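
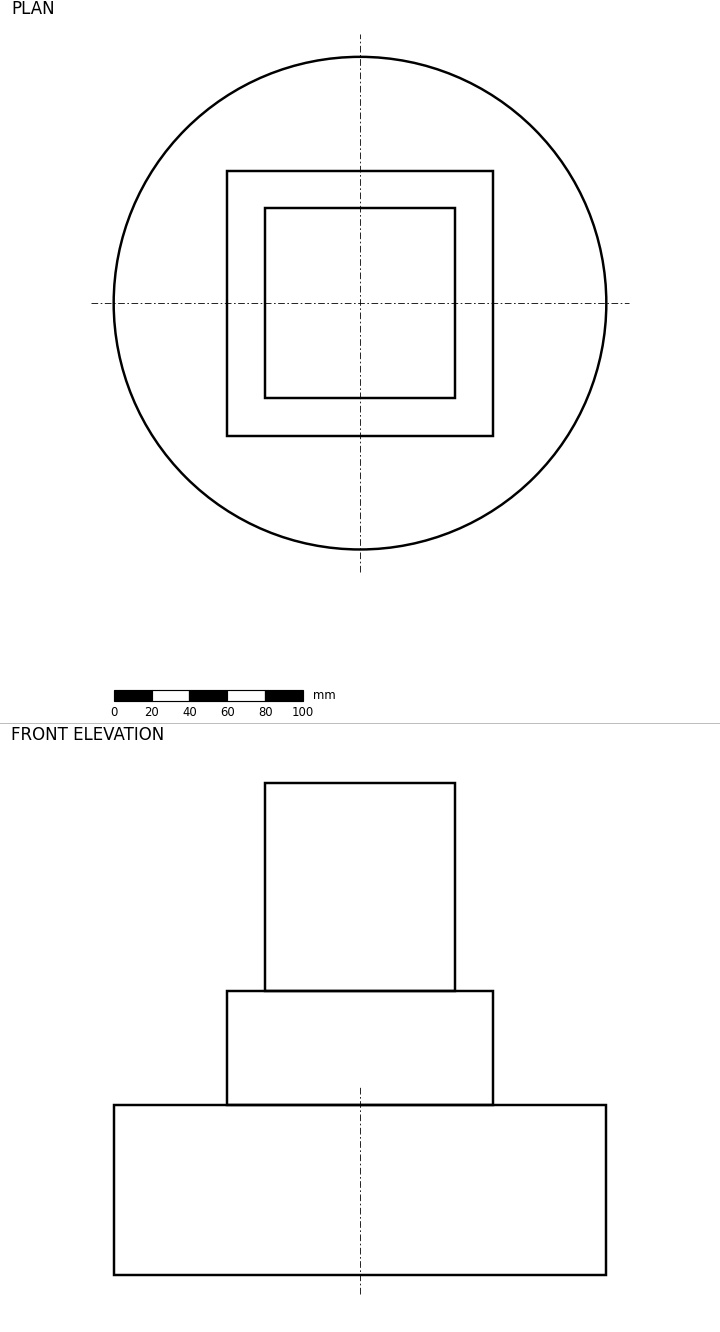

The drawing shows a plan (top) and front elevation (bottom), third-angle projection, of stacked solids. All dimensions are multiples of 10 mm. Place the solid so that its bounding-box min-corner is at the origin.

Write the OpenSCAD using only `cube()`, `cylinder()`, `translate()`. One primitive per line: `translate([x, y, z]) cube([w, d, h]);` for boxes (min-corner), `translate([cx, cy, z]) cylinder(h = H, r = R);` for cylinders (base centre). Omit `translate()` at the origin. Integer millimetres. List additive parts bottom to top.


translate([130, 130, 0]) cylinder(h = 90, r = 130);
translate([60, 60, 90]) cube([140, 140, 60]);
translate([80, 80, 150]) cube([100, 100, 110]);


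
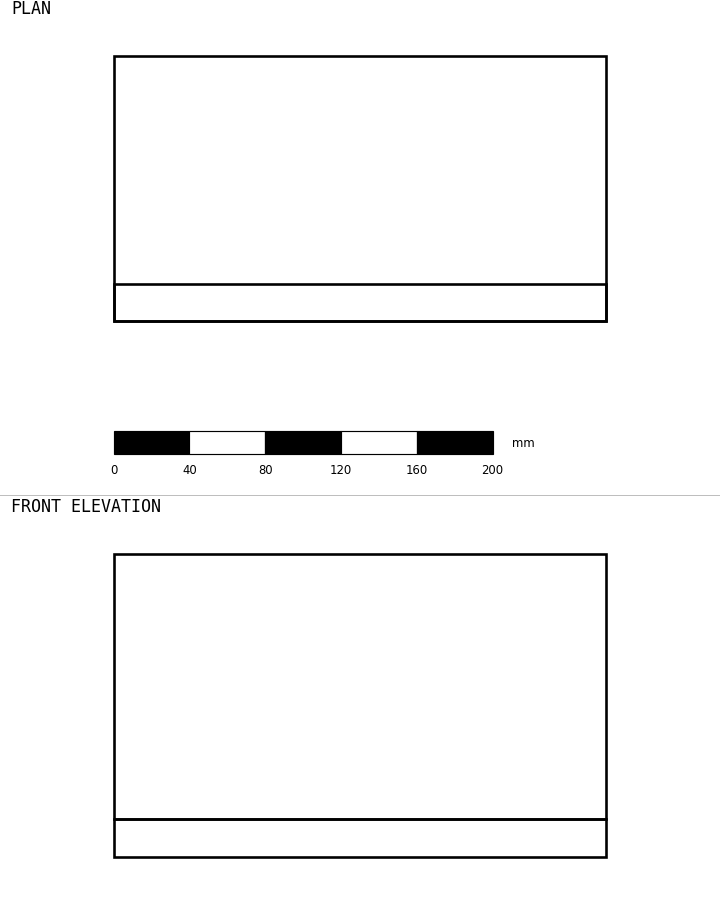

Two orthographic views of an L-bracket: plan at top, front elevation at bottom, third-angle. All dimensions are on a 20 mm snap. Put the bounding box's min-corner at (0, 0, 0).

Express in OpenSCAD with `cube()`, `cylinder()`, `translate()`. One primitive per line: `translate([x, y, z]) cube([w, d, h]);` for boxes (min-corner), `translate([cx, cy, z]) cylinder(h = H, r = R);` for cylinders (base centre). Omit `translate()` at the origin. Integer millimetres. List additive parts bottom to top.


cube([260, 140, 20]);
translate([0, 0, 20]) cube([260, 20, 140]);


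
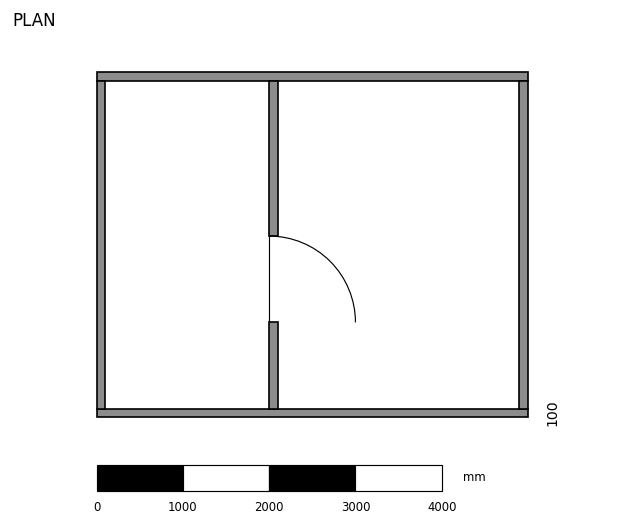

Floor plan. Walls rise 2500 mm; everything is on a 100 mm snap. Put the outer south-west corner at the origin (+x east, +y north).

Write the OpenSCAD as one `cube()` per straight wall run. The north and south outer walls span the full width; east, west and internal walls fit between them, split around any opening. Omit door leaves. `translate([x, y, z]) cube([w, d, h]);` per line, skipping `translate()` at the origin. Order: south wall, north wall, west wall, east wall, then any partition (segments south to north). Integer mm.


cube([5000, 100, 2500]);
translate([0, 3900, 0]) cube([5000, 100, 2500]);
translate([0, 100, 0]) cube([100, 3800, 2500]);
translate([4900, 100, 0]) cube([100, 3800, 2500]);
translate([2000, 100, 0]) cube([100, 1000, 2500]);
translate([2000, 2100, 0]) cube([100, 1800, 2500]);


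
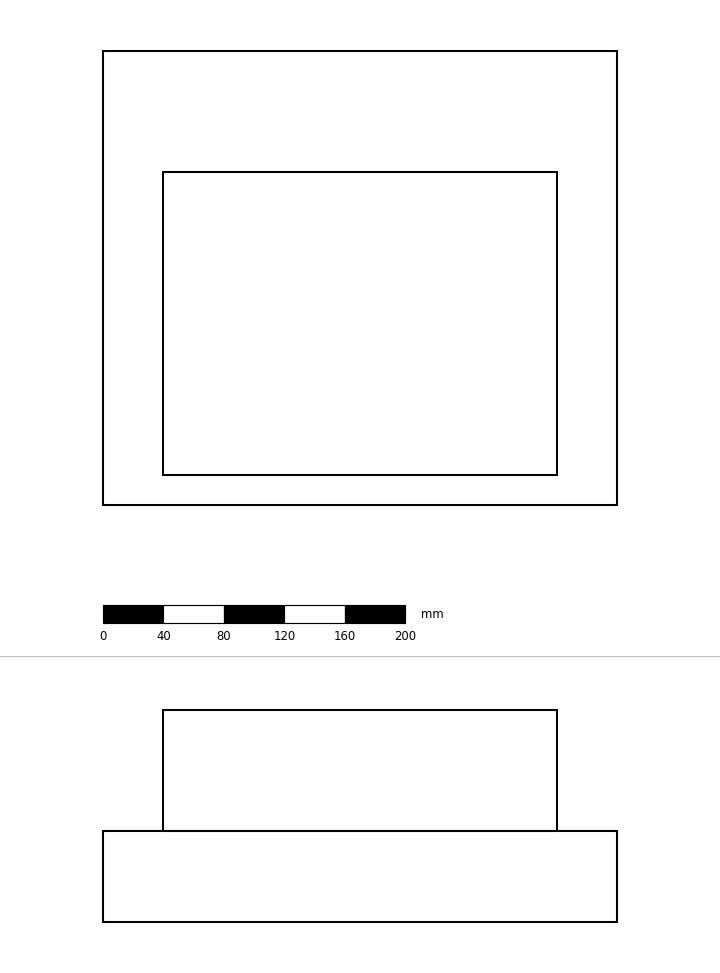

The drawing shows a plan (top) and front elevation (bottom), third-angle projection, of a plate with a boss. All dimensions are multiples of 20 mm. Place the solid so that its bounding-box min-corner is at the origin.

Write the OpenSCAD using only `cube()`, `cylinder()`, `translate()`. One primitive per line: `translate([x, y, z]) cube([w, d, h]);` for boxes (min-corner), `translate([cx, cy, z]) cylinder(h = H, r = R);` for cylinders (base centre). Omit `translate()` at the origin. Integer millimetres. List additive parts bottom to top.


cube([340, 300, 60]);
translate([40, 20, 60]) cube([260, 200, 80]);


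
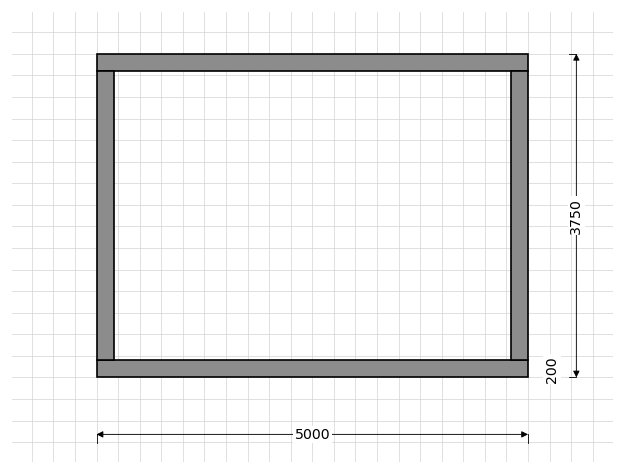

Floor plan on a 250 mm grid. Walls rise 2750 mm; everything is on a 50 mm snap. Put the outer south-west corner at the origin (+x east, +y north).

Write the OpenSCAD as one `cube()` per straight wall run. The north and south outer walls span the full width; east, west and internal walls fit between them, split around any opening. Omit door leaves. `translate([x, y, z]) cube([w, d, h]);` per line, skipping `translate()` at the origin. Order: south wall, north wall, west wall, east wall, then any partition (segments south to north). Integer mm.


cube([5000, 200, 2750]);
translate([0, 3550, 0]) cube([5000, 200, 2750]);
translate([0, 200, 0]) cube([200, 3350, 2750]);
translate([4800, 200, 0]) cube([200, 3350, 2750]);


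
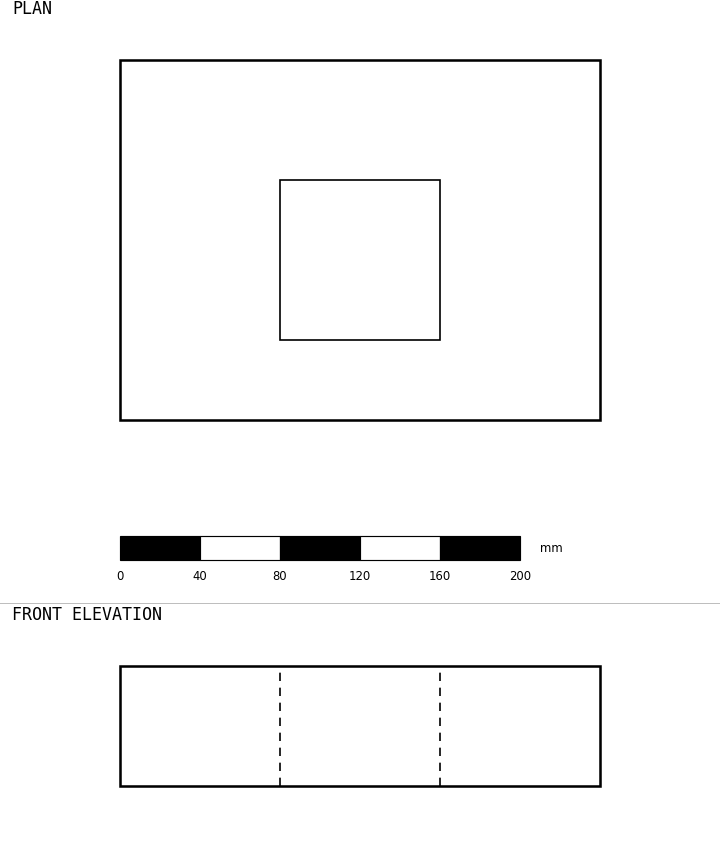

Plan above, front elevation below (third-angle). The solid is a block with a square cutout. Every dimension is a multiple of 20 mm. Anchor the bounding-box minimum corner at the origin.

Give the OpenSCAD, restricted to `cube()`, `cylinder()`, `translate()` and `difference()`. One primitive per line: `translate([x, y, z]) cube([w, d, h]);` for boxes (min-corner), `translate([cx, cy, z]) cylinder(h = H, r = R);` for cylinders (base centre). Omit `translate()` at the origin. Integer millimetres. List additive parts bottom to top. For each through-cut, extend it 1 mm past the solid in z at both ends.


difference() {
  cube([240, 180, 60]);
  translate([80, 40, -1]) cube([80, 80, 62]);
}


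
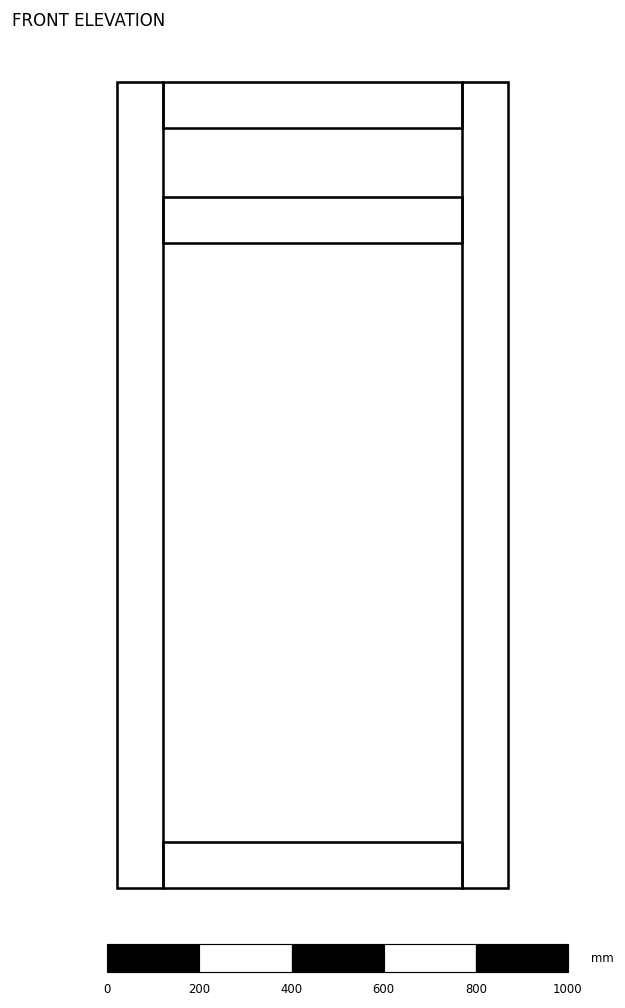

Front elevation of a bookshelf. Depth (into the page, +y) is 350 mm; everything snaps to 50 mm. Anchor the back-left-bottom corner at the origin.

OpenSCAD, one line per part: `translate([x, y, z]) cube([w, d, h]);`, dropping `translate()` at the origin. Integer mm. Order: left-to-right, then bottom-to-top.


cube([100, 350, 1750]);
translate([100, 0, 0]) cube([650, 350, 100]);
translate([100, 0, 1400]) cube([650, 350, 100]);
translate([100, 0, 1650]) cube([650, 350, 100]);
translate([750, 0, 0]) cube([100, 350, 1750]);


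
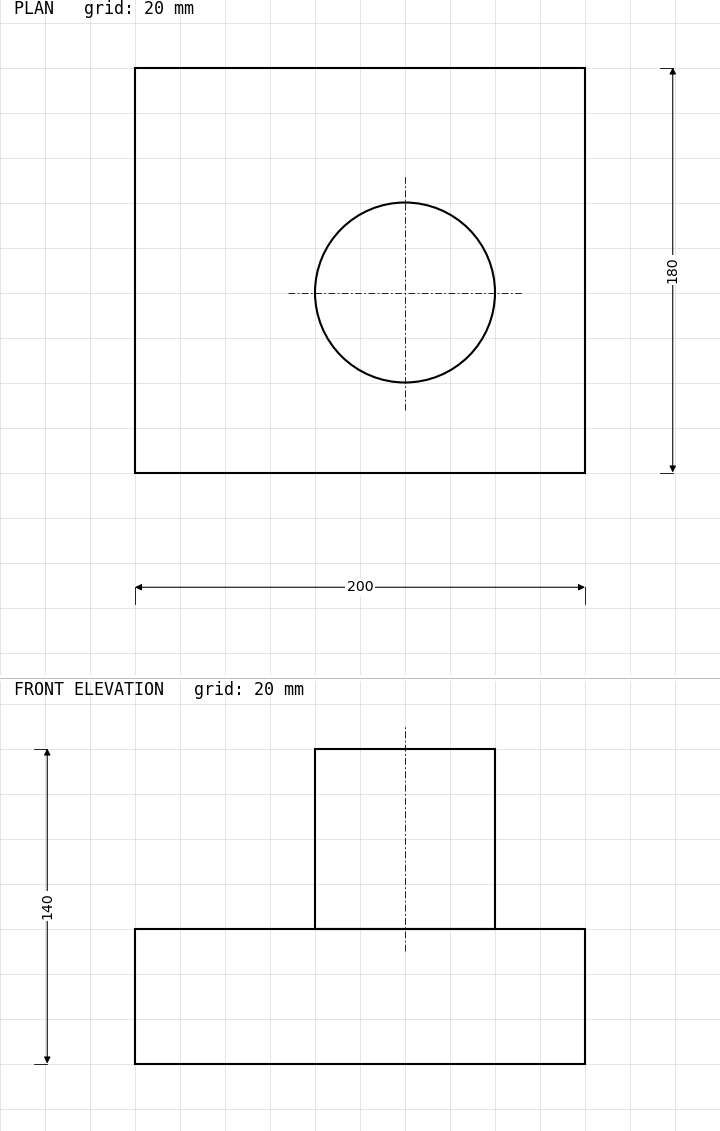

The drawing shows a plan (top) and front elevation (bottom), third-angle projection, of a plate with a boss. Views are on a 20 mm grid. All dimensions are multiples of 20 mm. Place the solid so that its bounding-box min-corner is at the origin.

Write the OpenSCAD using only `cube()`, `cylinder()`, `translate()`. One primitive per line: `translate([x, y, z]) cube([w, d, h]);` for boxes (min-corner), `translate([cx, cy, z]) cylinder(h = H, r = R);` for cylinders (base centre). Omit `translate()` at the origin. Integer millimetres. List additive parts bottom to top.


cube([200, 180, 60]);
translate([120, 80, 60]) cylinder(h = 80, r = 40);


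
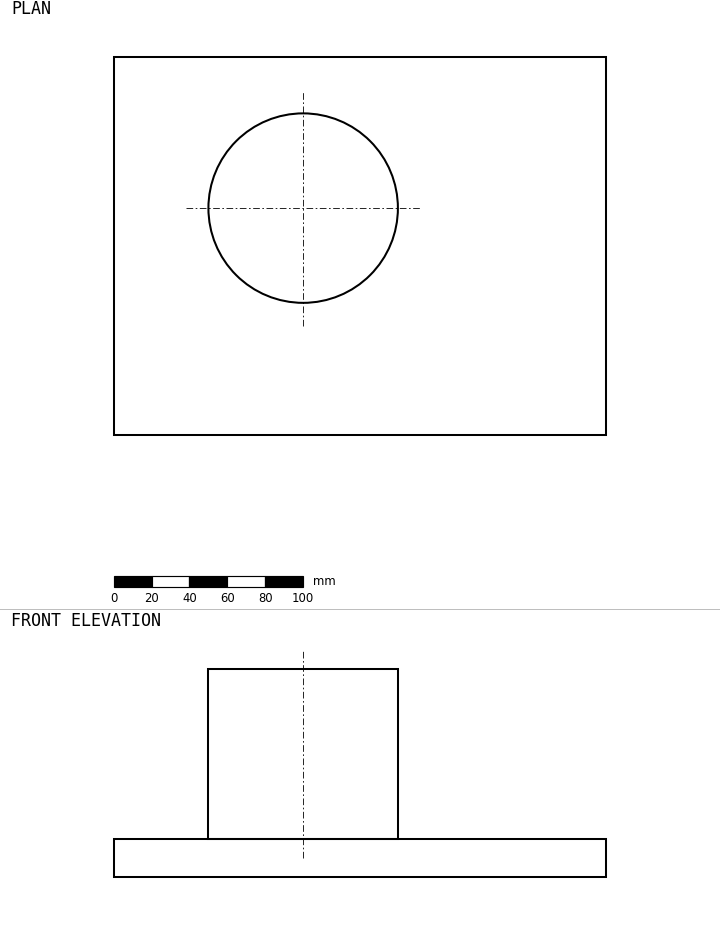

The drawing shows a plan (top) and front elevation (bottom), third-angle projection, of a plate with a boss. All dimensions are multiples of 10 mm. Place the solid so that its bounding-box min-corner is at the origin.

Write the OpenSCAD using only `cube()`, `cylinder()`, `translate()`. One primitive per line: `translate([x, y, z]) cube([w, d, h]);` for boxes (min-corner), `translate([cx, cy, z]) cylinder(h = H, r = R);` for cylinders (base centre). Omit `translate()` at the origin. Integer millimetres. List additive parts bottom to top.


cube([260, 200, 20]);
translate([100, 120, 20]) cylinder(h = 90, r = 50);


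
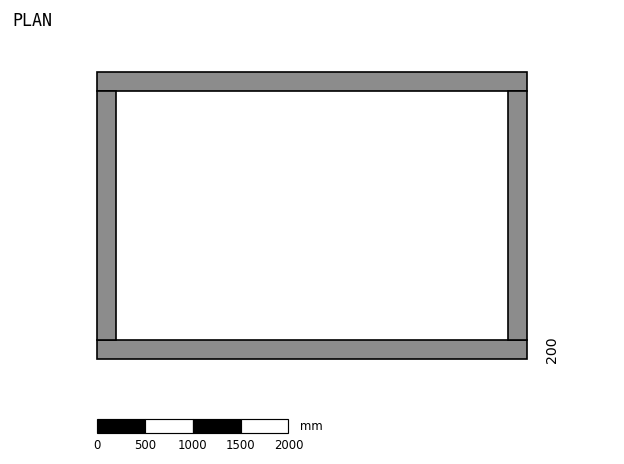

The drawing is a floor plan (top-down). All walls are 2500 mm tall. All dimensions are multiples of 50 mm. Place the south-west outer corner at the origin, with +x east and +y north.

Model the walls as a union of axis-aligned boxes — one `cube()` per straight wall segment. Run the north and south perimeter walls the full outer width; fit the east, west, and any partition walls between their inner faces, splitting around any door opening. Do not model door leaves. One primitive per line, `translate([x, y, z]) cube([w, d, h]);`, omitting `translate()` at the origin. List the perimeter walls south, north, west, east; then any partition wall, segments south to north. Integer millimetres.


cube([4500, 200, 2500]);
translate([0, 2800, 0]) cube([4500, 200, 2500]);
translate([0, 200, 0]) cube([200, 2600, 2500]);
translate([4300, 200, 0]) cube([200, 2600, 2500]);


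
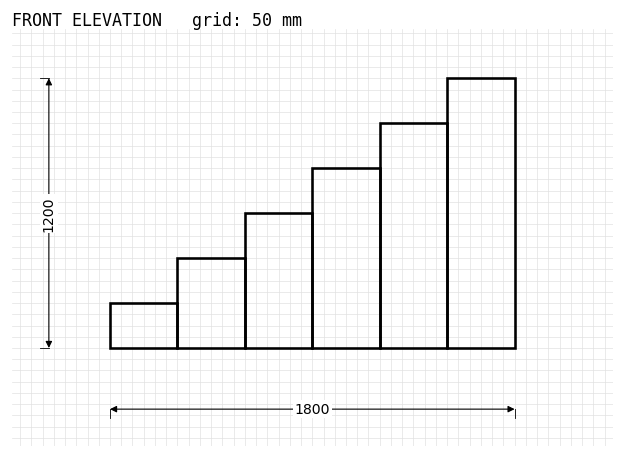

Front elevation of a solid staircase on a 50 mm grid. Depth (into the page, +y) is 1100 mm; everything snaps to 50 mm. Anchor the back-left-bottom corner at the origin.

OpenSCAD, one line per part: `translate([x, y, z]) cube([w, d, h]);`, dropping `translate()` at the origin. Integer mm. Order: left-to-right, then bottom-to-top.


cube([300, 1100, 200]);
translate([300, 0, 0]) cube([300, 1100, 400]);
translate([600, 0, 0]) cube([300, 1100, 600]);
translate([900, 0, 0]) cube([300, 1100, 800]);
translate([1200, 0, 0]) cube([300, 1100, 1000]);
translate([1500, 0, 0]) cube([300, 1100, 1200]);


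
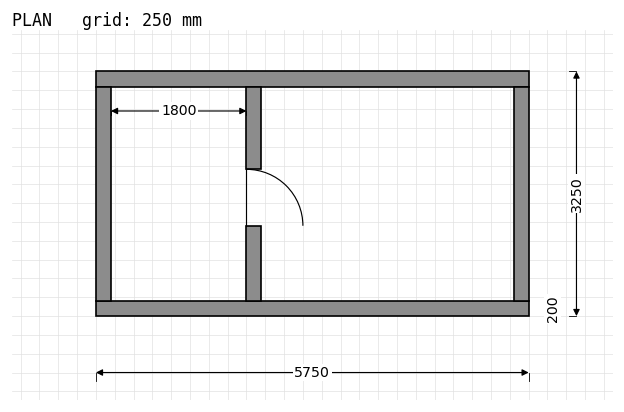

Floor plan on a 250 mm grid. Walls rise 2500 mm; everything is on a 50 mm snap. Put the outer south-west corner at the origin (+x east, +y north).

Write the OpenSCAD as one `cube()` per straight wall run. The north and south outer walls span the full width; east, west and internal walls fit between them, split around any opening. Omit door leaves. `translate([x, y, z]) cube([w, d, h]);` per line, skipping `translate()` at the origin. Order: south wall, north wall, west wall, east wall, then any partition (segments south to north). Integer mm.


cube([5750, 200, 2500]);
translate([0, 3050, 0]) cube([5750, 200, 2500]);
translate([0, 200, 0]) cube([200, 2850, 2500]);
translate([5550, 200, 0]) cube([200, 2850, 2500]);
translate([2000, 200, 0]) cube([200, 1000, 2500]);
translate([2000, 1950, 0]) cube([200, 1100, 2500]);


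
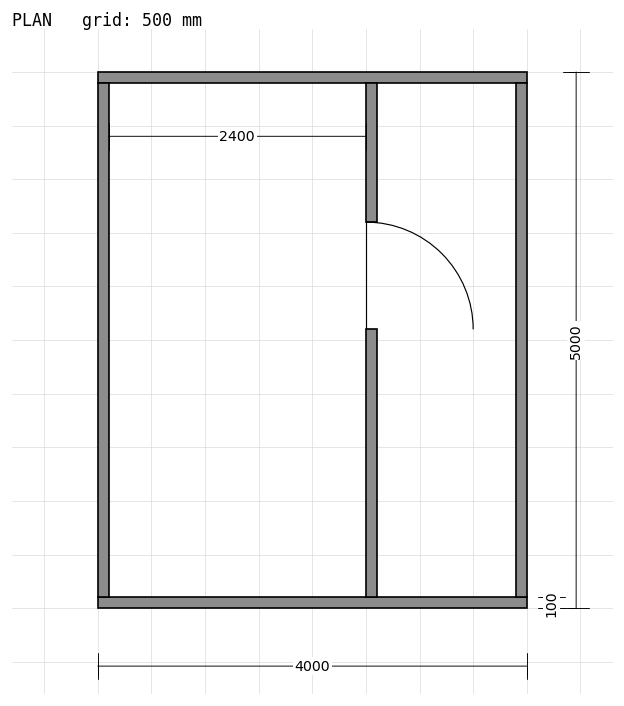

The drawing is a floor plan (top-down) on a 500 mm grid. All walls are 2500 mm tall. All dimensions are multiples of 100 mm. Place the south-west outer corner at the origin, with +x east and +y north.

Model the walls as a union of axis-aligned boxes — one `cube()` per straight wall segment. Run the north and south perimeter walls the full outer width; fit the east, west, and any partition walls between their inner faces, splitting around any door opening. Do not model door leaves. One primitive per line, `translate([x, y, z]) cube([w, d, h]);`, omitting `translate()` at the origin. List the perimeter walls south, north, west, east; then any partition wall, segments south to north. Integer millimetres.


cube([4000, 100, 2500]);
translate([0, 4900, 0]) cube([4000, 100, 2500]);
translate([0, 100, 0]) cube([100, 4800, 2500]);
translate([3900, 100, 0]) cube([100, 4800, 2500]);
translate([2500, 100, 0]) cube([100, 2500, 2500]);
translate([2500, 3600, 0]) cube([100, 1300, 2500]);


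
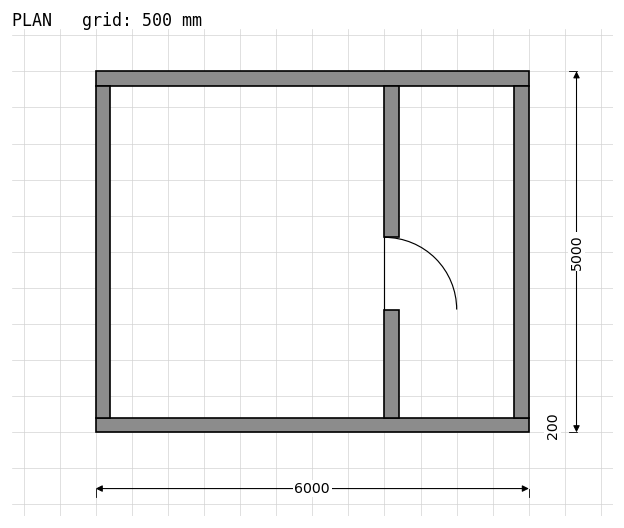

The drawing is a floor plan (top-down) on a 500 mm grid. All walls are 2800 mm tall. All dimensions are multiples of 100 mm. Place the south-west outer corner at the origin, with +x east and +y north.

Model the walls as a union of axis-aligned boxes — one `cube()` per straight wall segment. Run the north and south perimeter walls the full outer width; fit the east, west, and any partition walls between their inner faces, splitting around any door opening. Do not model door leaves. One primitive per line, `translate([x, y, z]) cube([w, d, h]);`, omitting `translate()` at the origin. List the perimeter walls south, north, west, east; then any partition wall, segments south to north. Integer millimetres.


cube([6000, 200, 2800]);
translate([0, 4800, 0]) cube([6000, 200, 2800]);
translate([0, 200, 0]) cube([200, 4600, 2800]);
translate([5800, 200, 0]) cube([200, 4600, 2800]);
translate([4000, 200, 0]) cube([200, 1500, 2800]);
translate([4000, 2700, 0]) cube([200, 2100, 2800]);


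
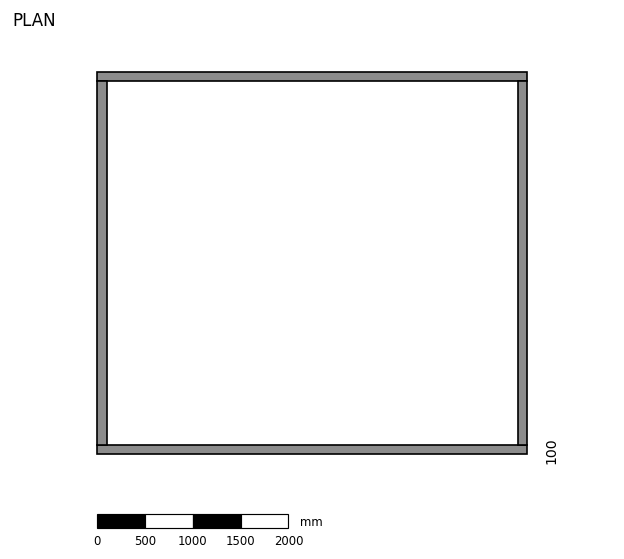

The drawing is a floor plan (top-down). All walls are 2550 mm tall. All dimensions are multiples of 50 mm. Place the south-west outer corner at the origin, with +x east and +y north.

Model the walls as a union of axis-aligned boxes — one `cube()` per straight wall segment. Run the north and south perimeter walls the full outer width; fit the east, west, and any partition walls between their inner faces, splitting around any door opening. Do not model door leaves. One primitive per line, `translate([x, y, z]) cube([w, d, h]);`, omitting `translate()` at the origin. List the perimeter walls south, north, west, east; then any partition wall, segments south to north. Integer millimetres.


cube([4500, 100, 2550]);
translate([0, 3900, 0]) cube([4500, 100, 2550]);
translate([0, 100, 0]) cube([100, 3800, 2550]);
translate([4400, 100, 0]) cube([100, 3800, 2550]);


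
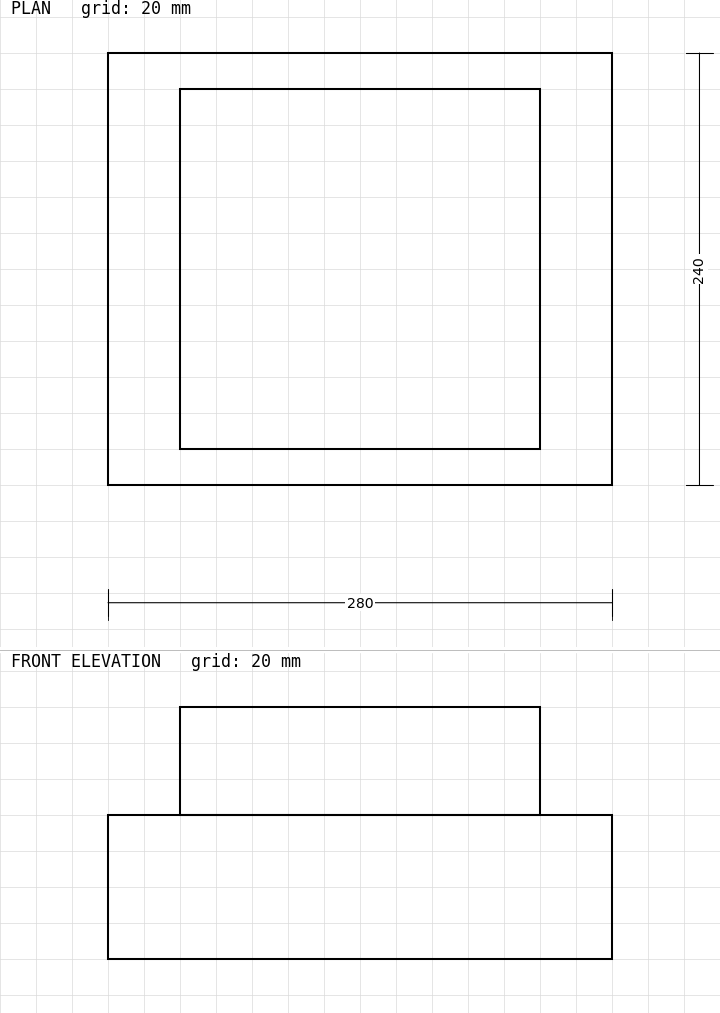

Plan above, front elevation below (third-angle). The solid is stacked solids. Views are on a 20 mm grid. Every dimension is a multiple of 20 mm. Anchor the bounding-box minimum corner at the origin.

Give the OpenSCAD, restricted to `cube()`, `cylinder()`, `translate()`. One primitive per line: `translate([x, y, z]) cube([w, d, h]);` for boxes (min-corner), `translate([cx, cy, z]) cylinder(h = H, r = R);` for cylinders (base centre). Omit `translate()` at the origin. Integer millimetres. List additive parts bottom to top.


cube([280, 240, 80]);
translate([40, 20, 80]) cube([200, 200, 60]);


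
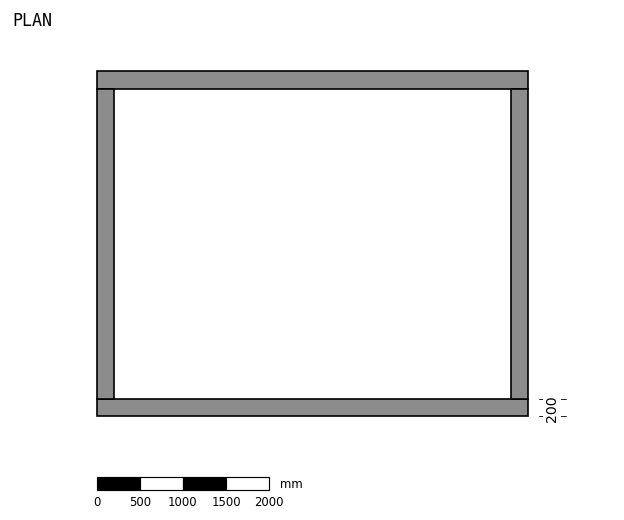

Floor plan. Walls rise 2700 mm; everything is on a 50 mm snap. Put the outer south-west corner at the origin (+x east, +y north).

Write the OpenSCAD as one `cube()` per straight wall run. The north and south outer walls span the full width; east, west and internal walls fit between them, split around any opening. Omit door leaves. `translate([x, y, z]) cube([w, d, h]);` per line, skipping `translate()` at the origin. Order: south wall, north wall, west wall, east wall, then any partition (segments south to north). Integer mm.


cube([5000, 200, 2700]);
translate([0, 3800, 0]) cube([5000, 200, 2700]);
translate([0, 200, 0]) cube([200, 3600, 2700]);
translate([4800, 200, 0]) cube([200, 3600, 2700]);


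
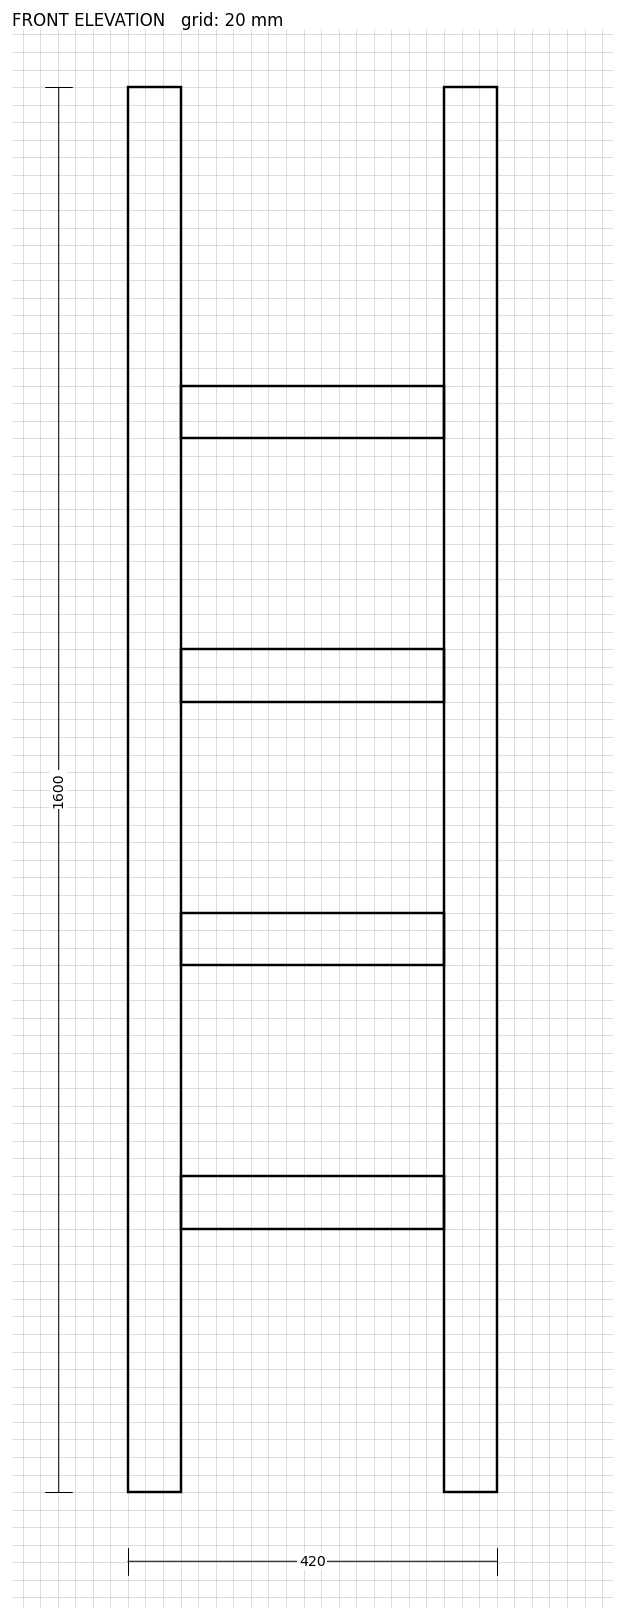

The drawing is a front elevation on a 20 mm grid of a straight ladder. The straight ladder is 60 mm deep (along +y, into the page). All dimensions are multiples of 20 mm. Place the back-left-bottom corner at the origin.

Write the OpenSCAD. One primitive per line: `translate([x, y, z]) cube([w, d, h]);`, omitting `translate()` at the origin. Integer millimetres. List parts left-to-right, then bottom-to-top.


cube([60, 60, 1600]);
translate([60, 0, 300]) cube([300, 60, 60]);
translate([60, 0, 600]) cube([300, 60, 60]);
translate([60, 0, 900]) cube([300, 60, 60]);
translate([60, 0, 1200]) cube([300, 60, 60]);
translate([360, 0, 0]) cube([60, 60, 1600]);


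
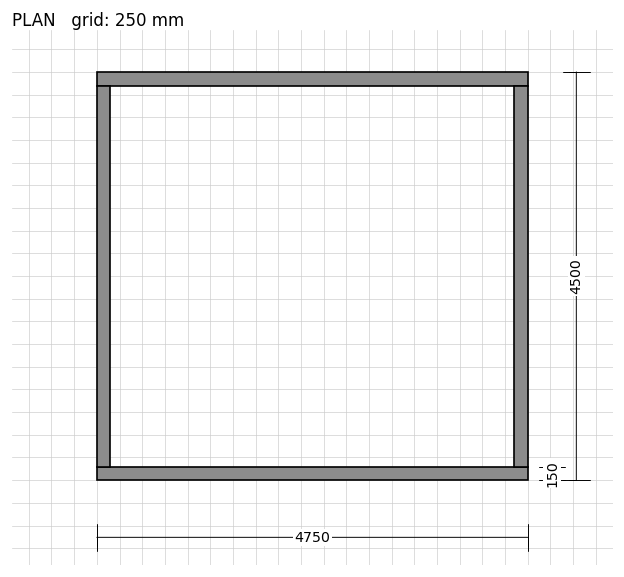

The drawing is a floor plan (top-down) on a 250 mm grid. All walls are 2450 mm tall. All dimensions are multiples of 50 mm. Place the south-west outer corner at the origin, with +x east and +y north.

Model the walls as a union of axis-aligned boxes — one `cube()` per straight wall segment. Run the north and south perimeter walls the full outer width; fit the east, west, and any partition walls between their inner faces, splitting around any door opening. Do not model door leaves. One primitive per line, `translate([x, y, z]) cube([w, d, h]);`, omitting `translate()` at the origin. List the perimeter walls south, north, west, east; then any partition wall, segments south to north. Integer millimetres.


cube([4750, 150, 2450]);
translate([0, 4350, 0]) cube([4750, 150, 2450]);
translate([0, 150, 0]) cube([150, 4200, 2450]);
translate([4600, 150, 0]) cube([150, 4200, 2450]);


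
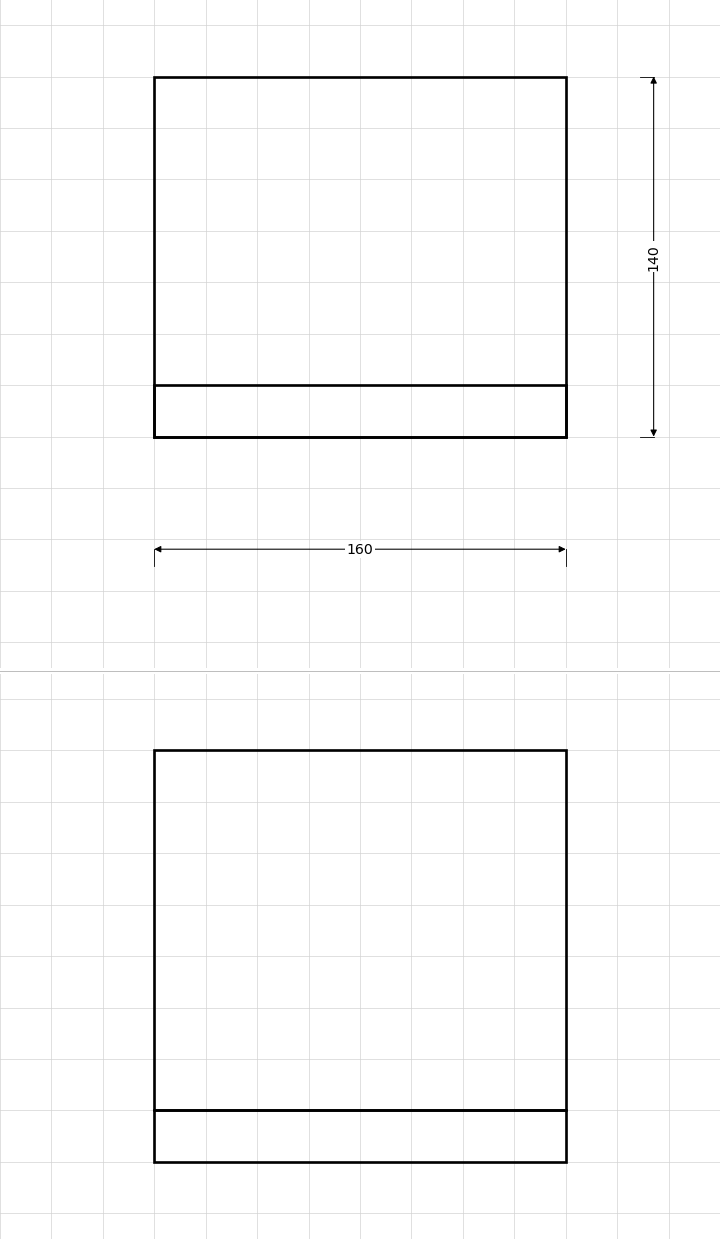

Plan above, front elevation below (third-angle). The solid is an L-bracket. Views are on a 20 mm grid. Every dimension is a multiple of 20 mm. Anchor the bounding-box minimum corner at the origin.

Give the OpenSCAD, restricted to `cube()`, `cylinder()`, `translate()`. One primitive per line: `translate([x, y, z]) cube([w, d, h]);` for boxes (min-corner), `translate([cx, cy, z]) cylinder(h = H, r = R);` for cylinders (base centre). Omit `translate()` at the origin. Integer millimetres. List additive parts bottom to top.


cube([160, 140, 20]);
translate([0, 0, 20]) cube([160, 20, 140]);


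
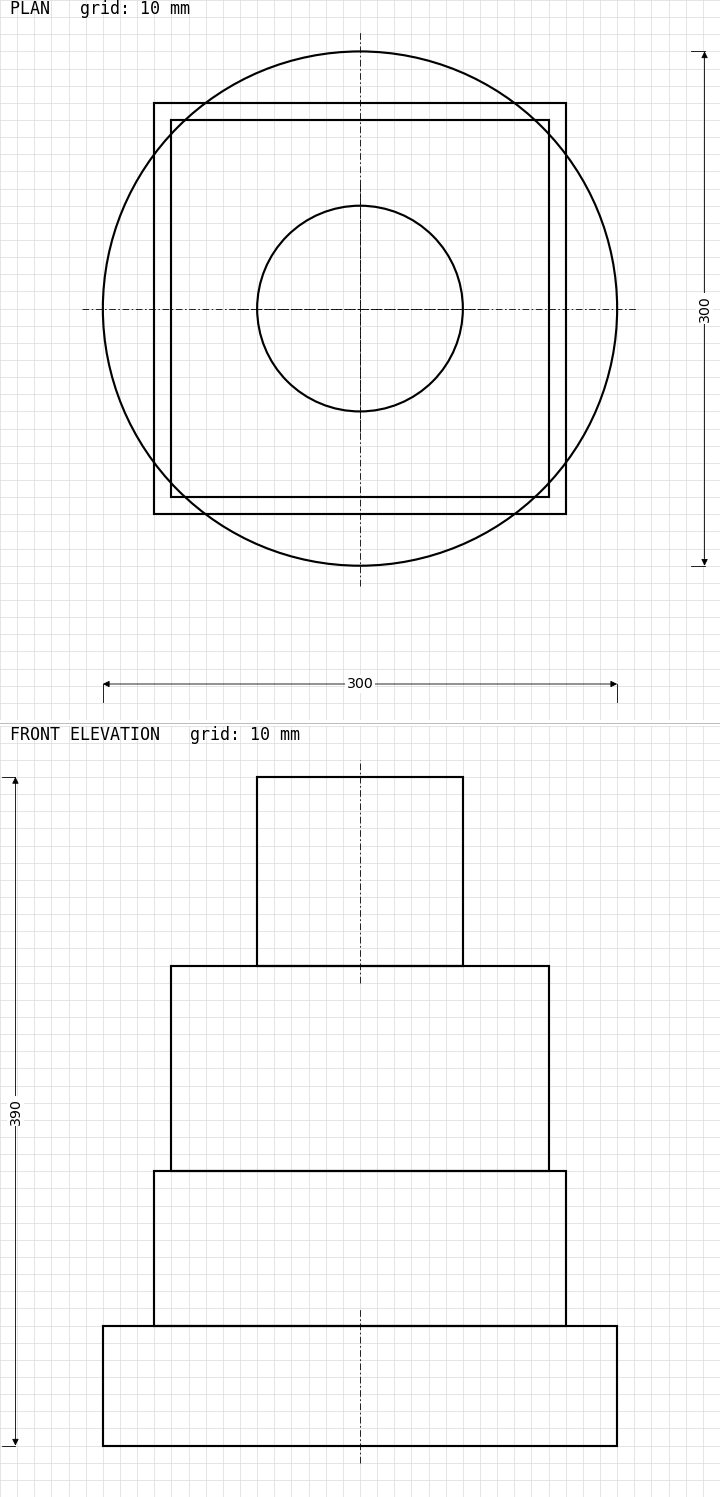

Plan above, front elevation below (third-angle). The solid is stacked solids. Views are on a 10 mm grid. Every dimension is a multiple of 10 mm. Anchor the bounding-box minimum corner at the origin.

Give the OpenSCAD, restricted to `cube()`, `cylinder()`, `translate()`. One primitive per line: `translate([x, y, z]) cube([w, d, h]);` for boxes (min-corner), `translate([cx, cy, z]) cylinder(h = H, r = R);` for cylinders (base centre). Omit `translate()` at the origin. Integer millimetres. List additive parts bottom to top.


translate([150, 150, 0]) cylinder(h = 70, r = 150);
translate([30, 30, 70]) cube([240, 240, 90]);
translate([40, 40, 160]) cube([220, 220, 120]);
translate([150, 150, 280]) cylinder(h = 110, r = 60);


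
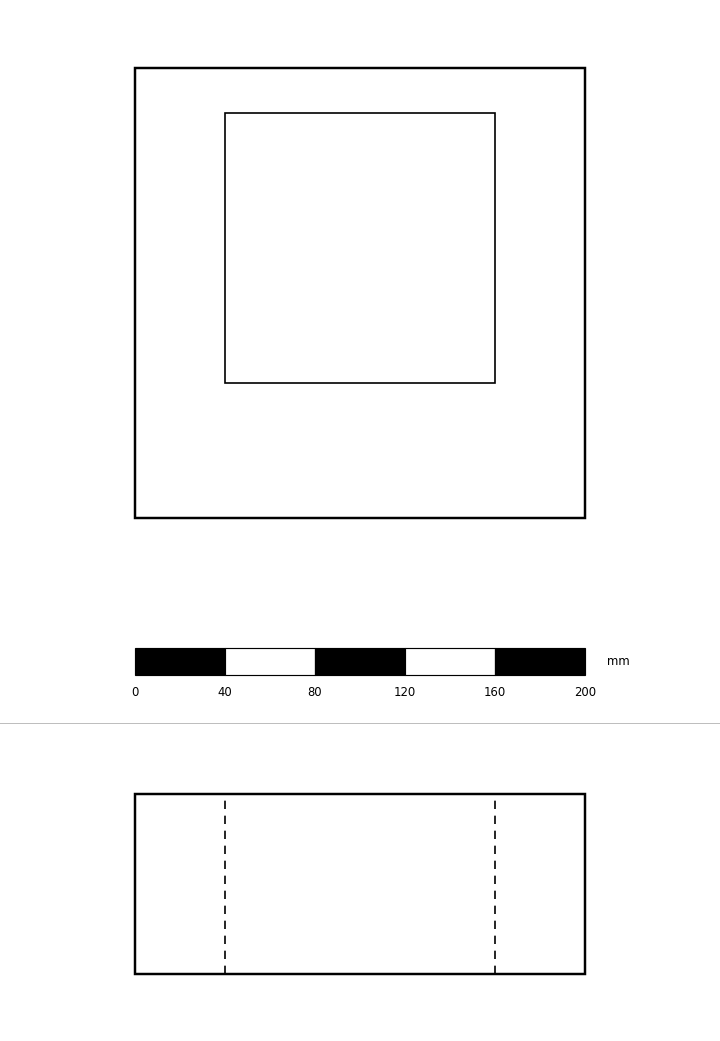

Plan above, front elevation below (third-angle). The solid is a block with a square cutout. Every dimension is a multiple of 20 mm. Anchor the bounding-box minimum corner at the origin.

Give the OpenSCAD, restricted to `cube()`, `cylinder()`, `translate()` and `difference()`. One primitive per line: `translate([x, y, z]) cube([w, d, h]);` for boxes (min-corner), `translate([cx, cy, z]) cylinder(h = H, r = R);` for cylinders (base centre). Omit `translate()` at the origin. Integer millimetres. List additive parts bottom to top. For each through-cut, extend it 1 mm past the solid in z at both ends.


difference() {
  cube([200, 200, 80]);
  translate([40, 60, -1]) cube([120, 120, 82]);
}


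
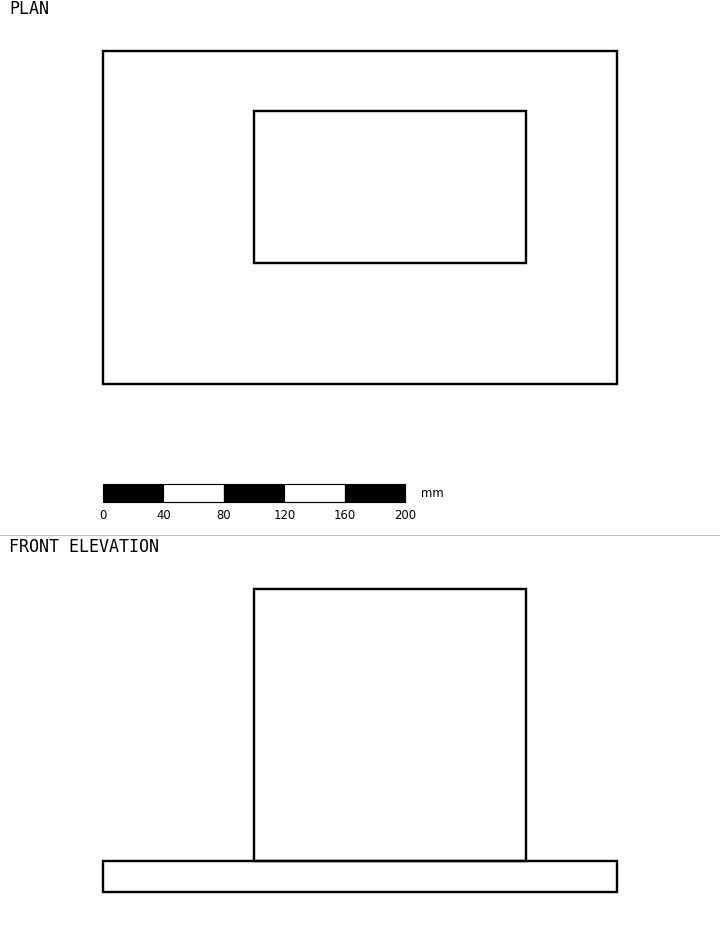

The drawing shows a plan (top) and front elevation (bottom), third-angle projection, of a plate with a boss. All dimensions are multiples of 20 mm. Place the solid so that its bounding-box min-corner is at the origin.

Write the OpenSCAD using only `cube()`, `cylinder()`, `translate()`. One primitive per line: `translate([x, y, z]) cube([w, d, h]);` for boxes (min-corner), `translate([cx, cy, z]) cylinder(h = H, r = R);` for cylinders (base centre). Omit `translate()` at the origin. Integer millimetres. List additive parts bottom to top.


cube([340, 220, 20]);
translate([100, 80, 20]) cube([180, 100, 180]);


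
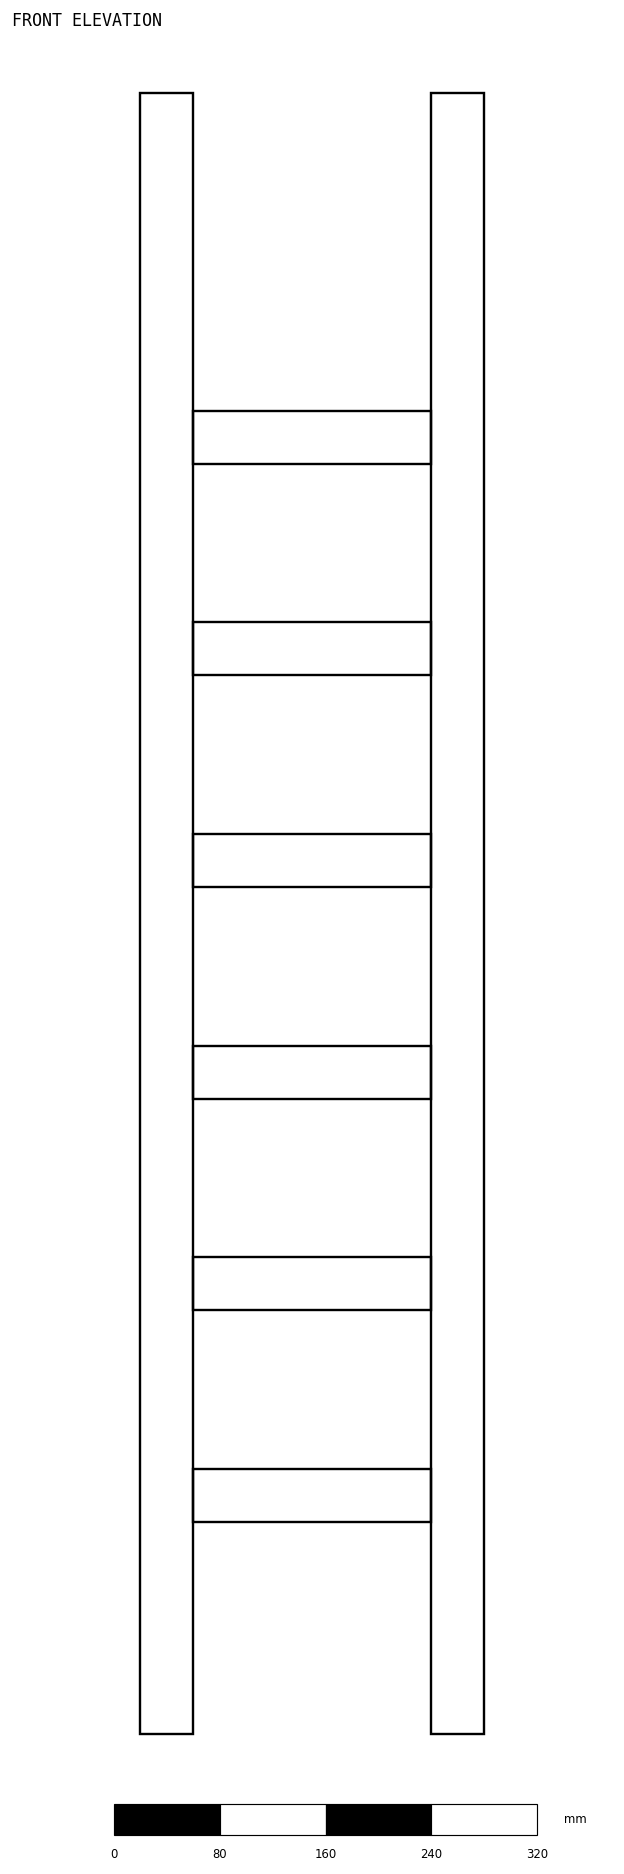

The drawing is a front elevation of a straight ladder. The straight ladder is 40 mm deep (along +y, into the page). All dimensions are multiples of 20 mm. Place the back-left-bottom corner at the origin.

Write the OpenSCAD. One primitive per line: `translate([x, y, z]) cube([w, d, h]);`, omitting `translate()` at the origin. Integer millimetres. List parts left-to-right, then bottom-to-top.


cube([40, 40, 1240]);
translate([40, 0, 160]) cube([180, 40, 40]);
translate([40, 0, 320]) cube([180, 40, 40]);
translate([40, 0, 480]) cube([180, 40, 40]);
translate([40, 0, 640]) cube([180, 40, 40]);
translate([40, 0, 800]) cube([180, 40, 40]);
translate([40, 0, 960]) cube([180, 40, 40]);
translate([220, 0, 0]) cube([40, 40, 1240]);


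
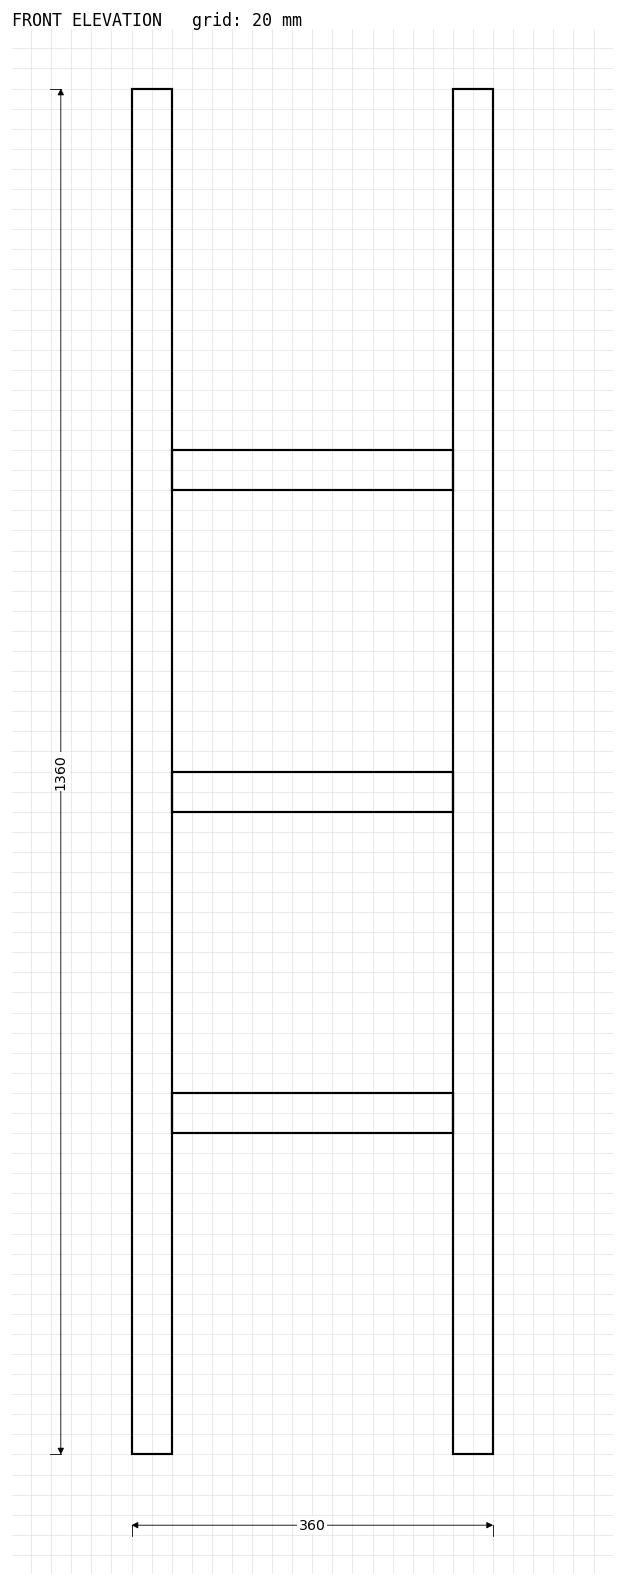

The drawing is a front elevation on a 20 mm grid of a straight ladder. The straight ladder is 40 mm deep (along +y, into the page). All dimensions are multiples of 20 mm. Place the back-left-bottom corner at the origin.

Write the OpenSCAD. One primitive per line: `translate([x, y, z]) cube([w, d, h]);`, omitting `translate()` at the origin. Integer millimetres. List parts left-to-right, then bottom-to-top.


cube([40, 40, 1360]);
translate([40, 0, 320]) cube([280, 40, 40]);
translate([40, 0, 640]) cube([280, 40, 40]);
translate([40, 0, 960]) cube([280, 40, 40]);
translate([320, 0, 0]) cube([40, 40, 1360]);


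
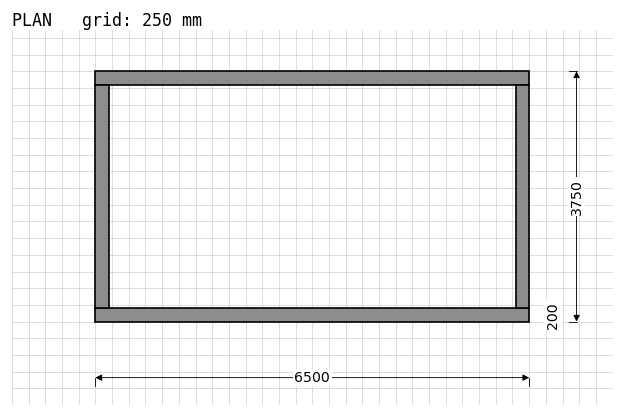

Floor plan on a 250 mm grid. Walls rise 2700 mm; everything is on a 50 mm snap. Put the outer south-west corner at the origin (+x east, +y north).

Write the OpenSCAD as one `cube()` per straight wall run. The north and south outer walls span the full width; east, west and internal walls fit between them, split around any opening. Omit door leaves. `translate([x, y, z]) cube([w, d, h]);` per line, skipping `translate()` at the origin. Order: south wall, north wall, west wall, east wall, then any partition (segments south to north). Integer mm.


cube([6500, 200, 2700]);
translate([0, 3550, 0]) cube([6500, 200, 2700]);
translate([0, 200, 0]) cube([200, 3350, 2700]);
translate([6300, 200, 0]) cube([200, 3350, 2700]);


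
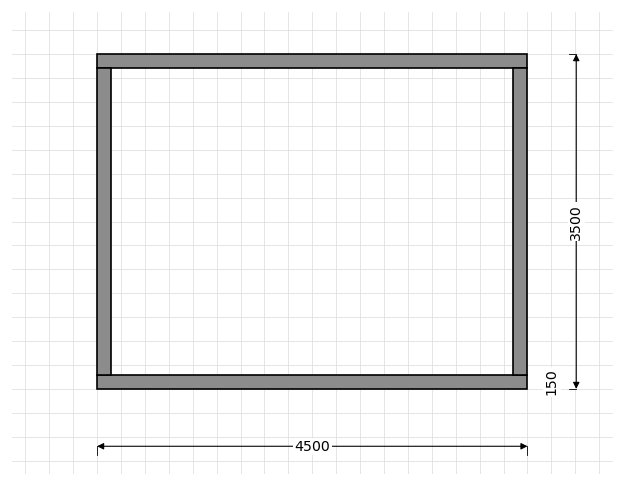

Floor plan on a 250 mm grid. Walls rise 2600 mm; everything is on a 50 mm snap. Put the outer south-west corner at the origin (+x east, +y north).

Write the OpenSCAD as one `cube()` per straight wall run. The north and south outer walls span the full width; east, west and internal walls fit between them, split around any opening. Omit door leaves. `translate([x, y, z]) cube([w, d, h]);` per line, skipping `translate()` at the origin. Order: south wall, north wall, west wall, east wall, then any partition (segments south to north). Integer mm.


cube([4500, 150, 2600]);
translate([0, 3350, 0]) cube([4500, 150, 2600]);
translate([0, 150, 0]) cube([150, 3200, 2600]);
translate([4350, 150, 0]) cube([150, 3200, 2600]);


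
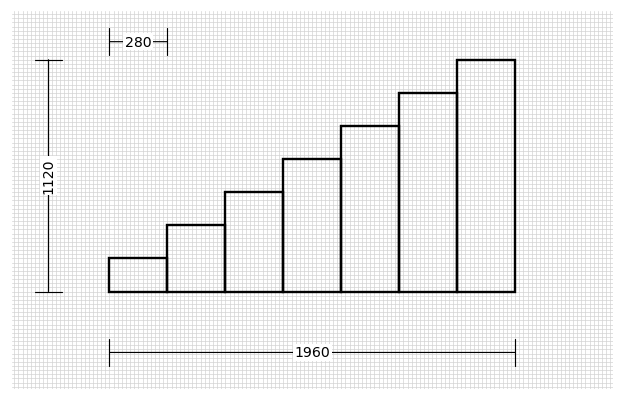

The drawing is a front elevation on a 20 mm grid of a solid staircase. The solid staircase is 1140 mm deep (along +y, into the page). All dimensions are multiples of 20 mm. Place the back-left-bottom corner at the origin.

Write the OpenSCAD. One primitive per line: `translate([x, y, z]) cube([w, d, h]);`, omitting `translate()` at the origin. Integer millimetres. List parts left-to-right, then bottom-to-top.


cube([280, 1140, 160]);
translate([280, 0, 0]) cube([280, 1140, 320]);
translate([560, 0, 0]) cube([280, 1140, 480]);
translate([840, 0, 0]) cube([280, 1140, 640]);
translate([1120, 0, 0]) cube([280, 1140, 800]);
translate([1400, 0, 0]) cube([280, 1140, 960]);
translate([1680, 0, 0]) cube([280, 1140, 1120]);


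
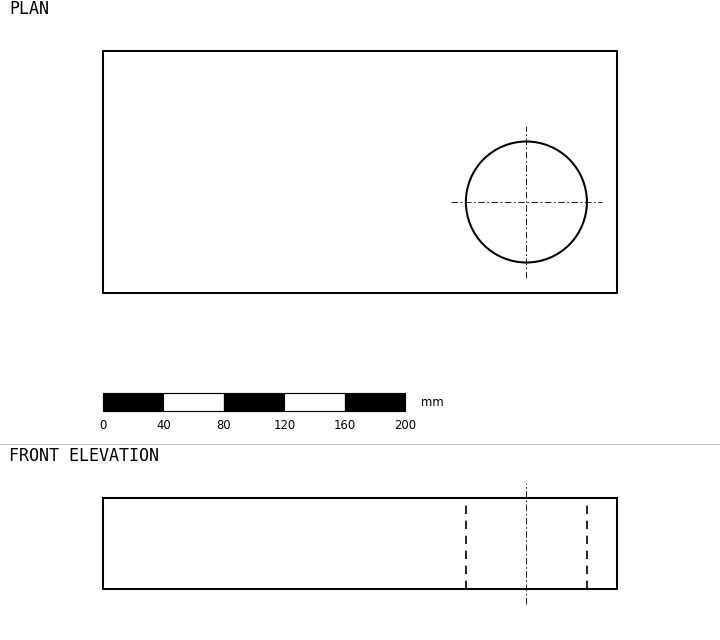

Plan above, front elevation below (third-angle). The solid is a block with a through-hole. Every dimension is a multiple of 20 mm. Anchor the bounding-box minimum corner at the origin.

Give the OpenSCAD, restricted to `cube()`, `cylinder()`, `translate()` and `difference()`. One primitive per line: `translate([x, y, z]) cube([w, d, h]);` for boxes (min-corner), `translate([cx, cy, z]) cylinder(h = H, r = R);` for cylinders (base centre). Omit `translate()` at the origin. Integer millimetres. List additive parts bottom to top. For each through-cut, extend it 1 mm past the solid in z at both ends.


difference() {
  cube([340, 160, 60]);
  translate([280, 60, -1]) cylinder(h = 62, r = 40);
}


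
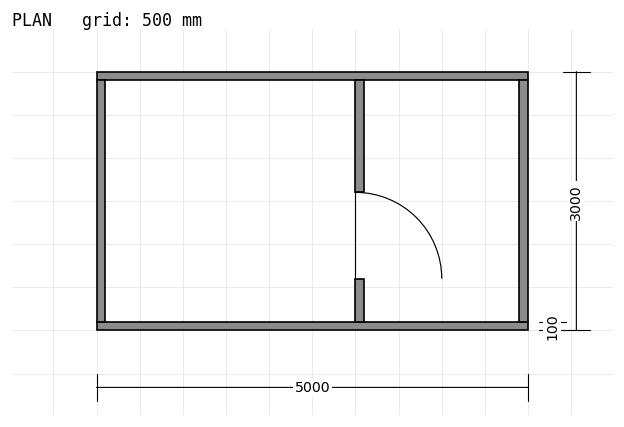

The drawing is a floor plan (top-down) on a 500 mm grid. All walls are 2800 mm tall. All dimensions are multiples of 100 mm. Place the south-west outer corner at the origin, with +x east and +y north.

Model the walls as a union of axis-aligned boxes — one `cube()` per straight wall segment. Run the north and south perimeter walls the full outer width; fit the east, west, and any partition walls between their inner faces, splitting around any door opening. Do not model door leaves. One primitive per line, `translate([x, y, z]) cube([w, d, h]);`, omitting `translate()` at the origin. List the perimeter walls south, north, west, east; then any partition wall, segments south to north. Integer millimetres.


cube([5000, 100, 2800]);
translate([0, 2900, 0]) cube([5000, 100, 2800]);
translate([0, 100, 0]) cube([100, 2800, 2800]);
translate([4900, 100, 0]) cube([100, 2800, 2800]);
translate([3000, 100, 0]) cube([100, 500, 2800]);
translate([3000, 1600, 0]) cube([100, 1300, 2800]);


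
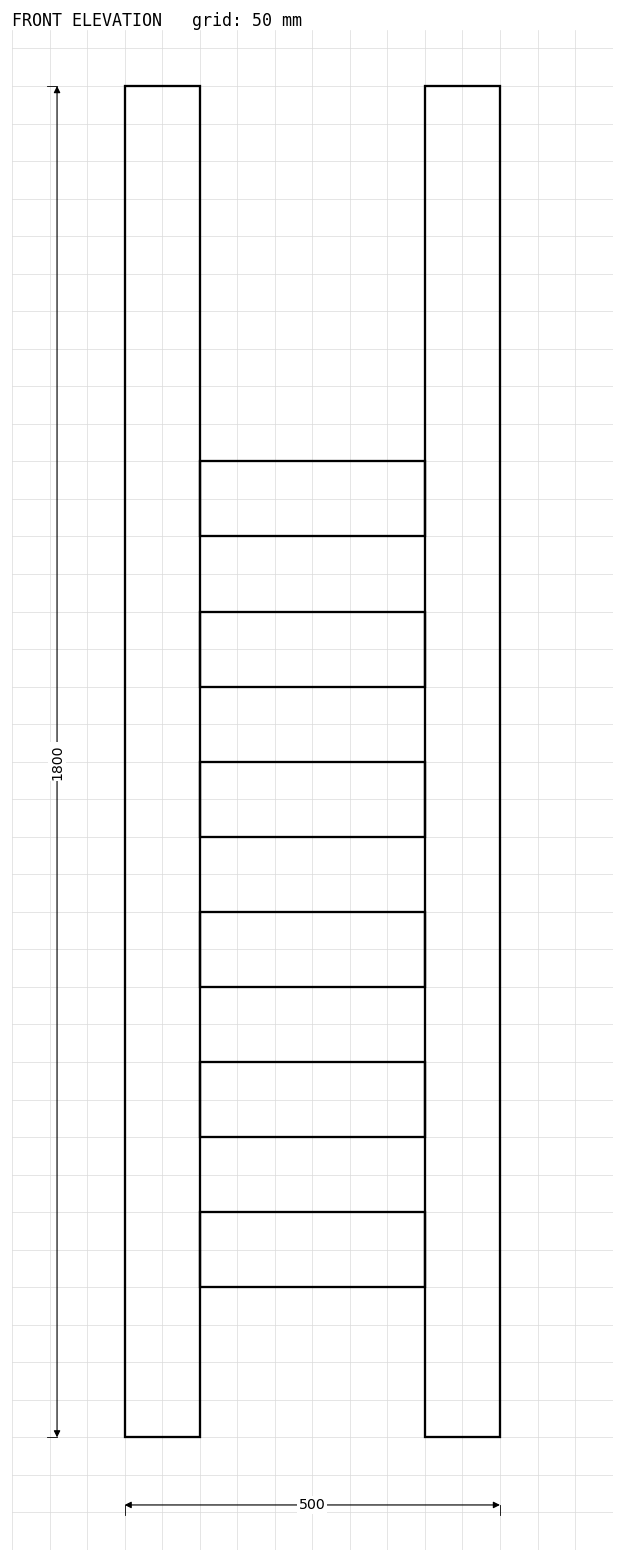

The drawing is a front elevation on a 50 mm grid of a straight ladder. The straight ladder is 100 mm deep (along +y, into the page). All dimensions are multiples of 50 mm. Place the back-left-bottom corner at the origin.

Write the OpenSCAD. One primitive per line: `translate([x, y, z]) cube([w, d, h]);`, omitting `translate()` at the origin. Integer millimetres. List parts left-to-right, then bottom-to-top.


cube([100, 100, 1800]);
translate([100, 0, 200]) cube([300, 100, 100]);
translate([100, 0, 400]) cube([300, 100, 100]);
translate([100, 0, 600]) cube([300, 100, 100]);
translate([100, 0, 800]) cube([300, 100, 100]);
translate([100, 0, 1000]) cube([300, 100, 100]);
translate([100, 0, 1200]) cube([300, 100, 100]);
translate([400, 0, 0]) cube([100, 100, 1800]);


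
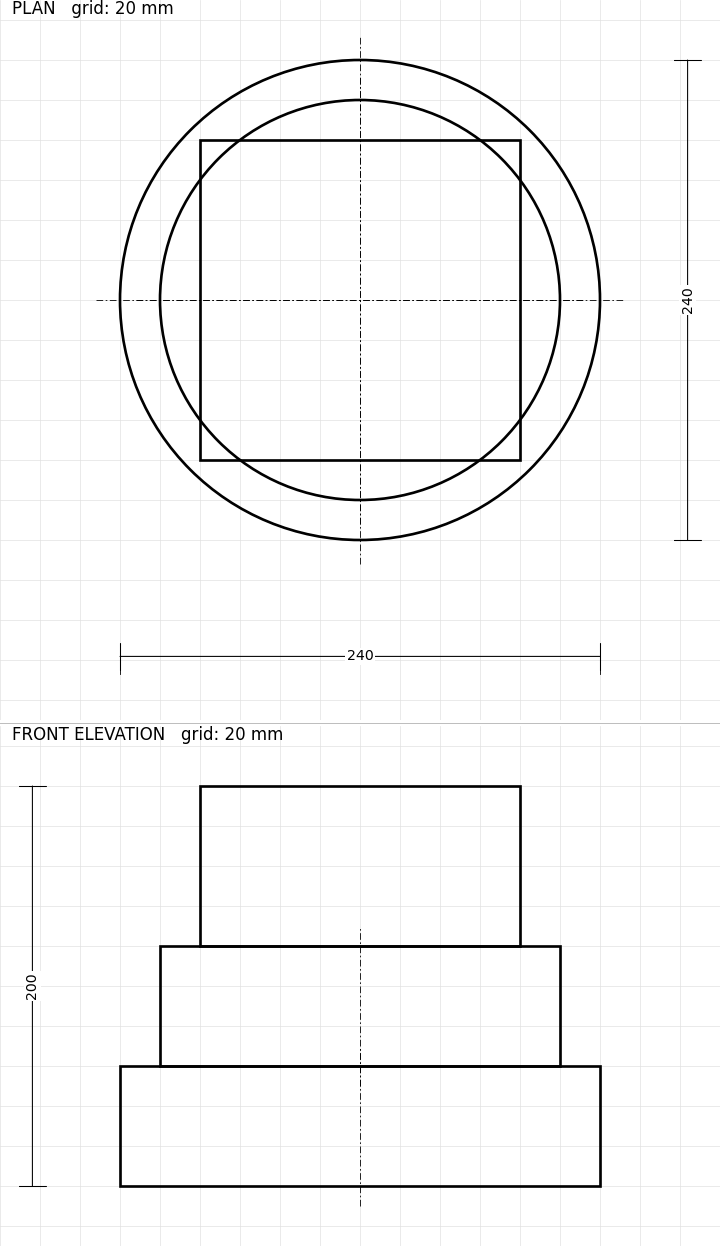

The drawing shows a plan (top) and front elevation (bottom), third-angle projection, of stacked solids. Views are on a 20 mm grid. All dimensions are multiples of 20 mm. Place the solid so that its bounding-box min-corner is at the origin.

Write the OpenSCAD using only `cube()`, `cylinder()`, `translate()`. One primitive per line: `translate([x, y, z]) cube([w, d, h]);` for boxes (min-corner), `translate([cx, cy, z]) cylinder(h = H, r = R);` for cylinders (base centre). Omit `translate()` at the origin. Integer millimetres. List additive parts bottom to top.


translate([120, 120, 0]) cylinder(h = 60, r = 120);
translate([120, 120, 60]) cylinder(h = 60, r = 100);
translate([40, 40, 120]) cube([160, 160, 80]);


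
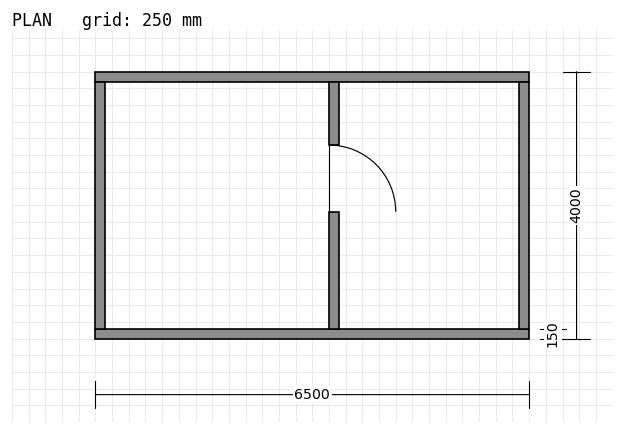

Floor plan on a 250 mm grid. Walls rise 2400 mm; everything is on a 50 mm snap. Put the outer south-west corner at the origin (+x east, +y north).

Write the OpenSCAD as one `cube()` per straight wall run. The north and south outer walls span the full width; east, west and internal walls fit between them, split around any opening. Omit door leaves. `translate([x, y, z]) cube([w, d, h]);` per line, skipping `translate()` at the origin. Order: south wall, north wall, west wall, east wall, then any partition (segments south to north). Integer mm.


cube([6500, 150, 2400]);
translate([0, 3850, 0]) cube([6500, 150, 2400]);
translate([0, 150, 0]) cube([150, 3700, 2400]);
translate([6350, 150, 0]) cube([150, 3700, 2400]);
translate([3500, 150, 0]) cube([150, 1750, 2400]);
translate([3500, 2900, 0]) cube([150, 950, 2400]);


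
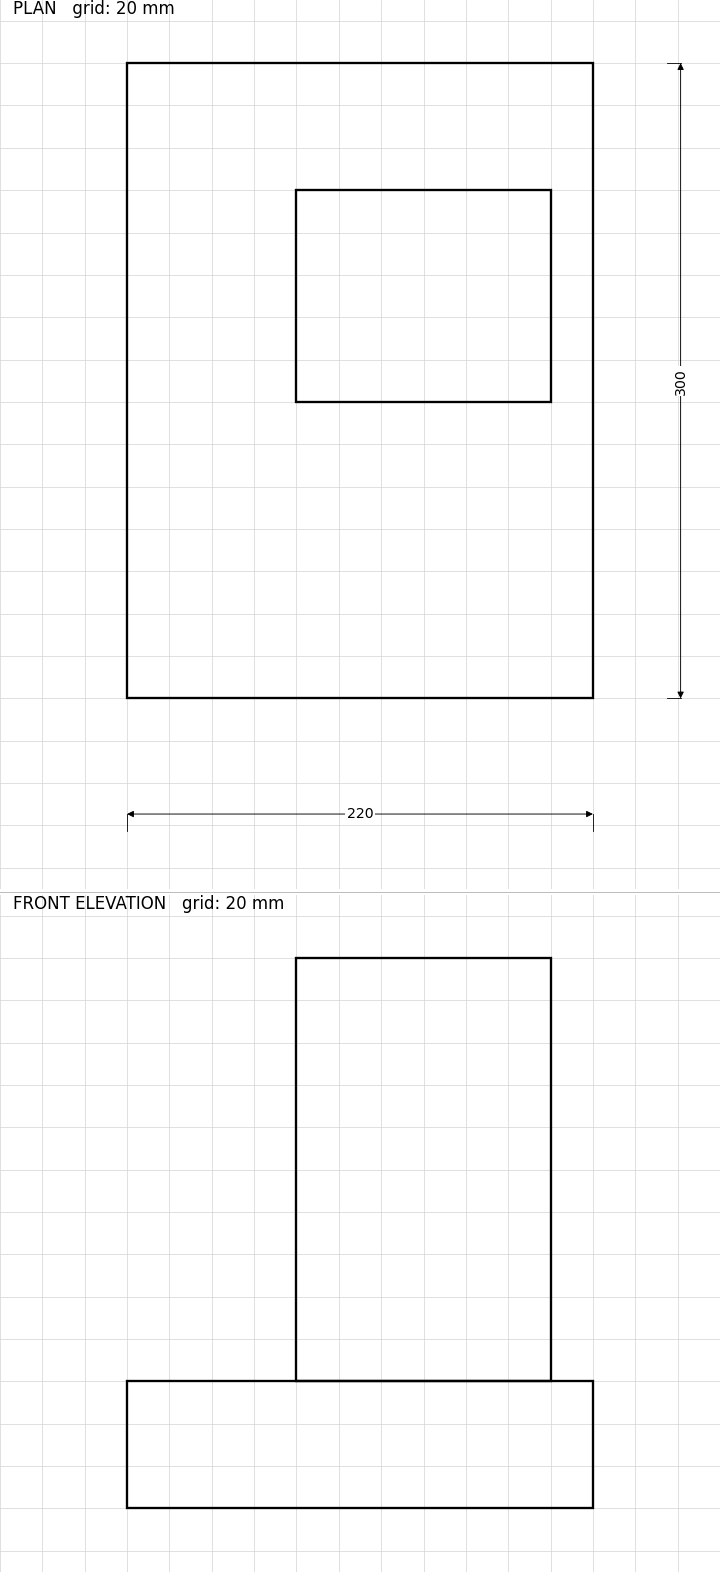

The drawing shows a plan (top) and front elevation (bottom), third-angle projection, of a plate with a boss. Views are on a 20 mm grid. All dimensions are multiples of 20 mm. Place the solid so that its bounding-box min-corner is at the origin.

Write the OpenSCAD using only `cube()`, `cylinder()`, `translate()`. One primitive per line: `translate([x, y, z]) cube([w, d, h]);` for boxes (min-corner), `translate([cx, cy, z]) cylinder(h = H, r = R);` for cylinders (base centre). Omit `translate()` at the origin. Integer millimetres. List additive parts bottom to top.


cube([220, 300, 60]);
translate([80, 140, 60]) cube([120, 100, 200]);


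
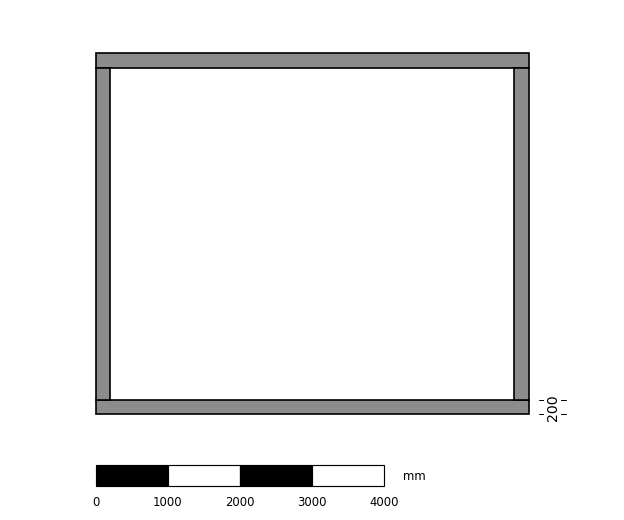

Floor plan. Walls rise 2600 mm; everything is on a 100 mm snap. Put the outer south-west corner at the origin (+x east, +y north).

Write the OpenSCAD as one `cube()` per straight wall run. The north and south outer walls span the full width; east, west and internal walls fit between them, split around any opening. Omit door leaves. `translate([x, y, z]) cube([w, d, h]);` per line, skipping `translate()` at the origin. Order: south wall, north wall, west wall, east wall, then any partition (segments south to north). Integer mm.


cube([6000, 200, 2600]);
translate([0, 4800, 0]) cube([6000, 200, 2600]);
translate([0, 200, 0]) cube([200, 4600, 2600]);
translate([5800, 200, 0]) cube([200, 4600, 2600]);


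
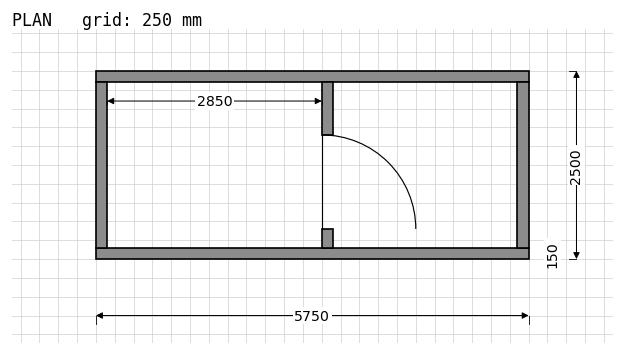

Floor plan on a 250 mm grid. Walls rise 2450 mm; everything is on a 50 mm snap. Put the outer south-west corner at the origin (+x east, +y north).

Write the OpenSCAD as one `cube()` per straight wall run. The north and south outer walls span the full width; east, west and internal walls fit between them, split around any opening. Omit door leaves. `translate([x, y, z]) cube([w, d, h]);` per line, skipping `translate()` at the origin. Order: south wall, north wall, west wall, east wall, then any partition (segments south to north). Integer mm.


cube([5750, 150, 2450]);
translate([0, 2350, 0]) cube([5750, 150, 2450]);
translate([0, 150, 0]) cube([150, 2200, 2450]);
translate([5600, 150, 0]) cube([150, 2200, 2450]);
translate([3000, 150, 0]) cube([150, 250, 2450]);
translate([3000, 1650, 0]) cube([150, 700, 2450]);


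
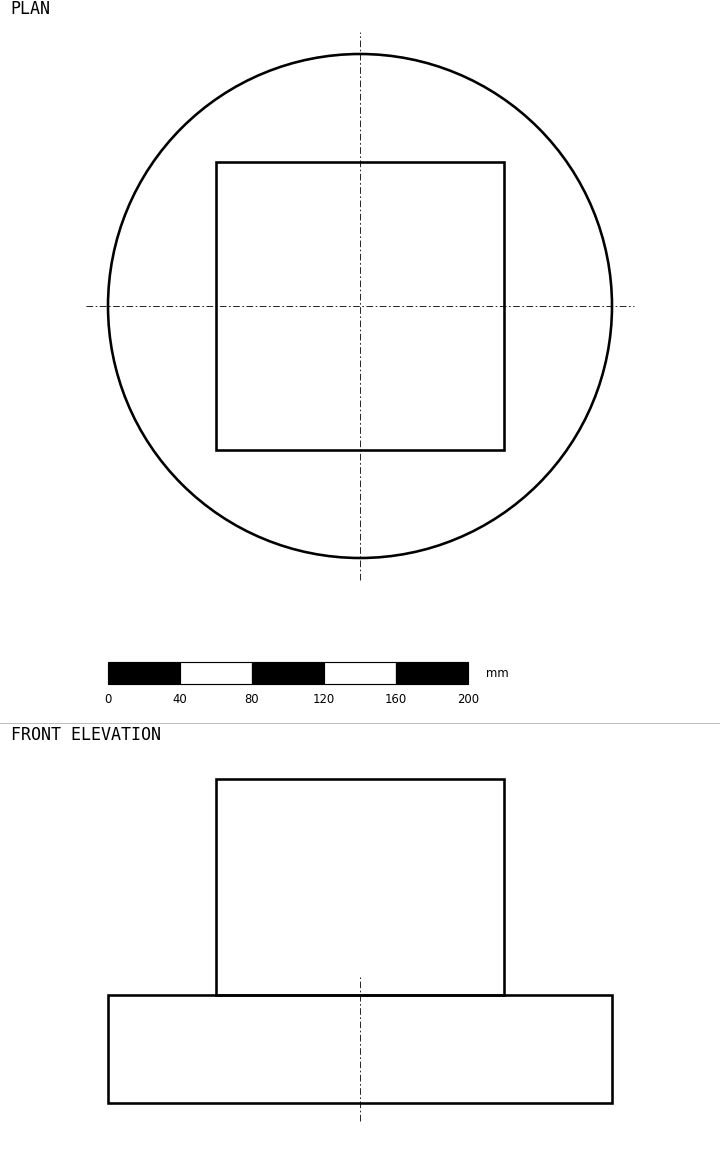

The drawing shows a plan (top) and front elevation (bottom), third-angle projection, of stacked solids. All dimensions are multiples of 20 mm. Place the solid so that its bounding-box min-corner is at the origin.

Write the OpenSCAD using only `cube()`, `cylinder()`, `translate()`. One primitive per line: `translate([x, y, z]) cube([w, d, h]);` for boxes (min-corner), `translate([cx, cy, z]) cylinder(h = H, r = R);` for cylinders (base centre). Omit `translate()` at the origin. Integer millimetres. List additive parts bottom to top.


translate([140, 140, 0]) cylinder(h = 60, r = 140);
translate([60, 60, 60]) cube([160, 160, 120]);
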